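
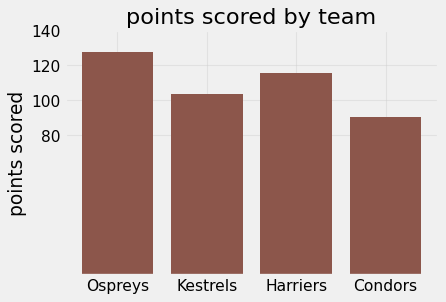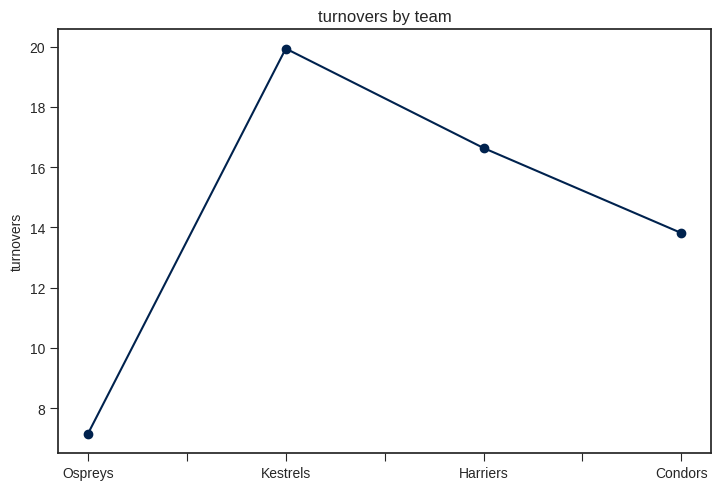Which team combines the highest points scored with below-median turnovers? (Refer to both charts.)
Chart 2 median turnovers ≈ 16; below-median teams: Ospreys, Condors. Among those, Ospreys has the highest points scored (≈ 120).

Ospreys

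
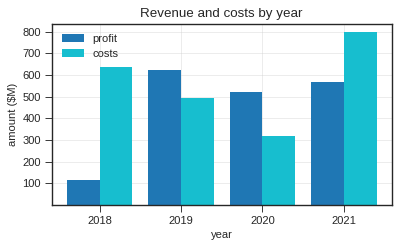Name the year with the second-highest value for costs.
Top 3 for costs: 2021 ≈ 800, 2018 ≈ 600, 2019 ≈ 500.

2018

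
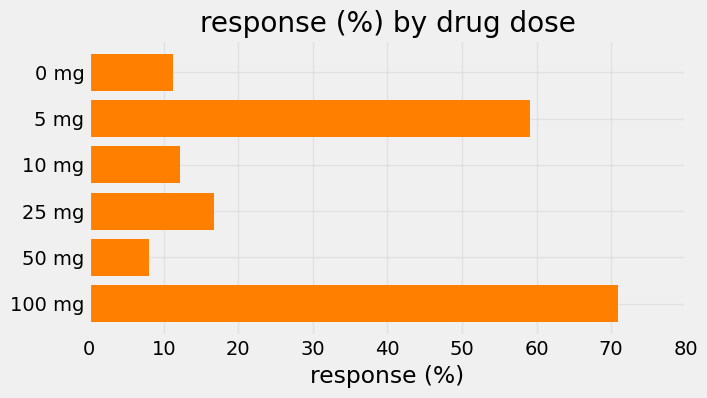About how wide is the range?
Max 100 mg ≈ 70, min 50 mg ≈ 10; range ≈ 60.

≈ 60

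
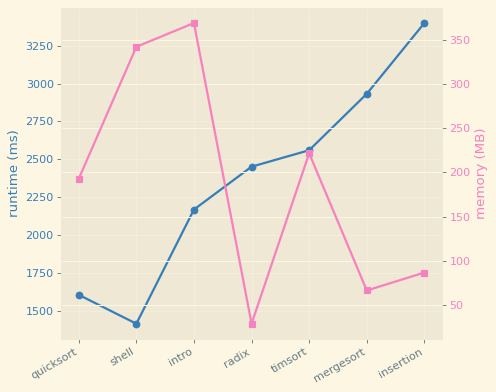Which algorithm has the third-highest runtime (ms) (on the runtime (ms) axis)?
timsort

Top 4 (on the runtime (ms) axis): insertion ≈ 3400, mergesort ≈ 3000, timsort ≈ 2600, radix ≈ 2400.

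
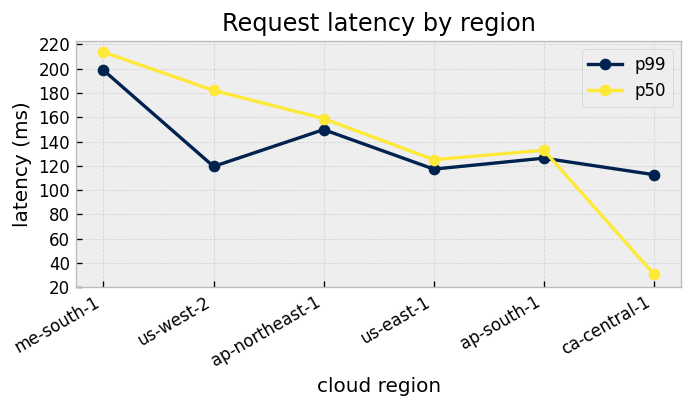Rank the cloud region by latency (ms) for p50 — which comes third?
Top 4 for p50: me-south-1 ≈ 220, us-west-2 ≈ 180, ap-northeast-1 ≈ 160, ap-south-1 ≈ 140.

ap-northeast-1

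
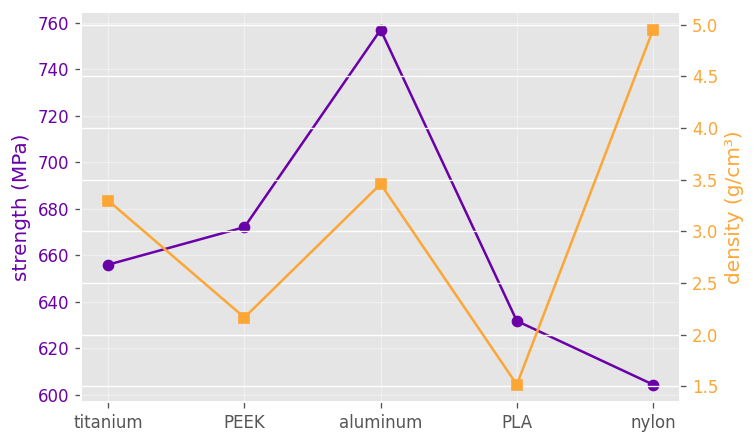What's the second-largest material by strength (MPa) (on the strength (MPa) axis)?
PEEK

Top 3 (on the strength (MPa) axis): aluminum ≈ 760, PEEK ≈ 680, titanium ≈ 660.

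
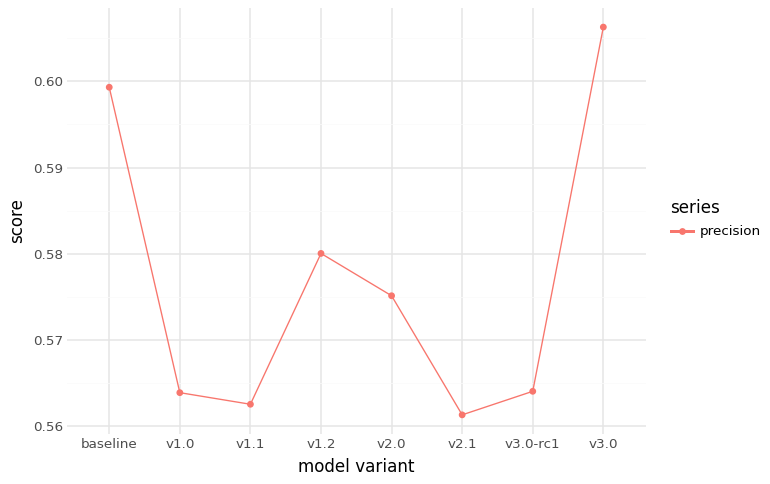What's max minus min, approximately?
≈ 0.05

Max v3.0 ≈ 0.61, min v2.1 ≈ 0.56; range ≈ 0.05.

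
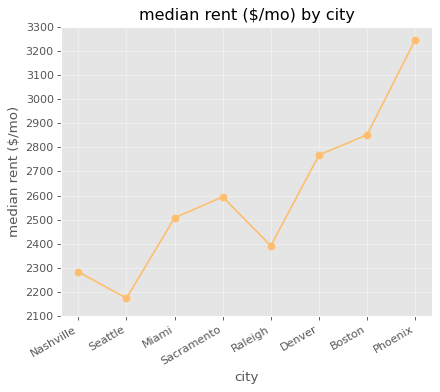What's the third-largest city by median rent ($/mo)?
Denver

Top 4: Phoenix ≈ 3200, Boston ≈ 2900, Denver ≈ 2800, Sacramento ≈ 2600.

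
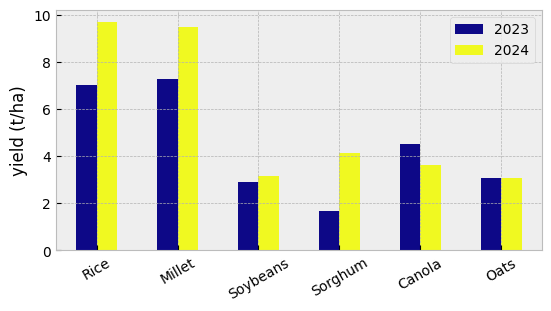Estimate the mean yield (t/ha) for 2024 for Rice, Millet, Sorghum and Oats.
(10 + 9 + 4 + 3) / 4 ≈ 6.

≈ 6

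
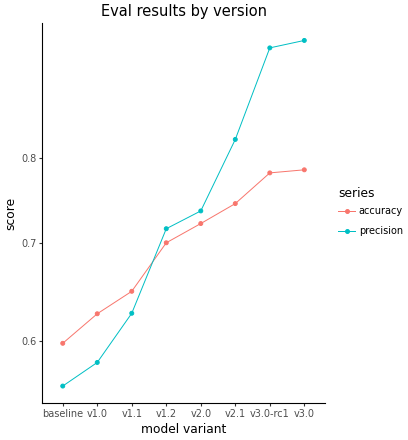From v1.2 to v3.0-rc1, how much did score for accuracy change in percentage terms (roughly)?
v1.2 ≈ 0.70, v3.0-rc1 ≈ 0.80; (0.80 − 0.70) / 0.70 ≈ +14.3%.

≈ +14.3%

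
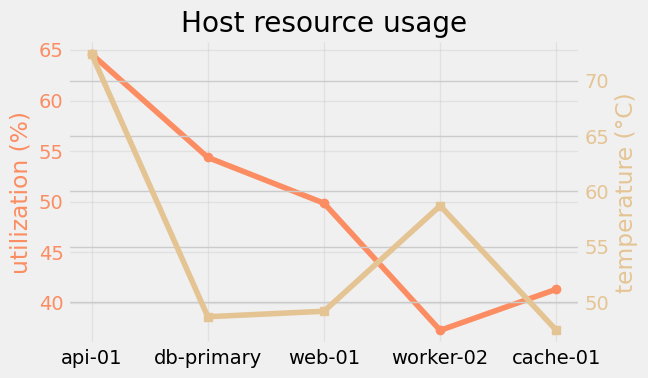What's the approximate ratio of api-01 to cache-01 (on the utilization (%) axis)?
≈ 1.62×

api-01 ≈ 65, cache-01 ≈ 40; 65/40 ≈ 1.62.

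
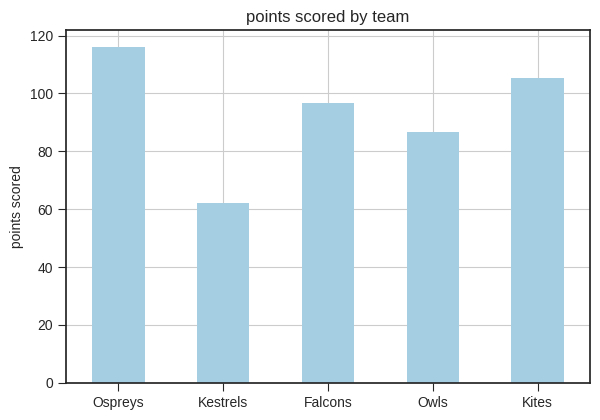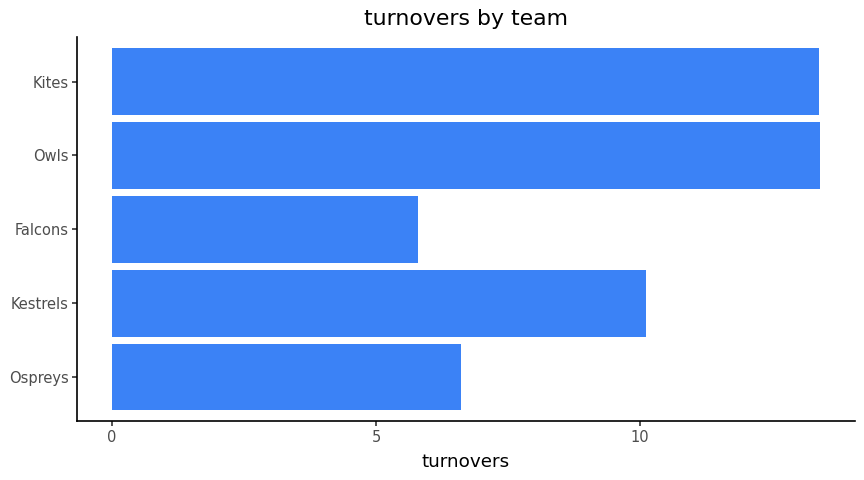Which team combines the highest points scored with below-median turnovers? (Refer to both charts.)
Chart 2 median turnovers ≈ 10; below-median teams: Ospreys, Falcons. Among those, Ospreys has the highest points scored (≈ 120).

Ospreys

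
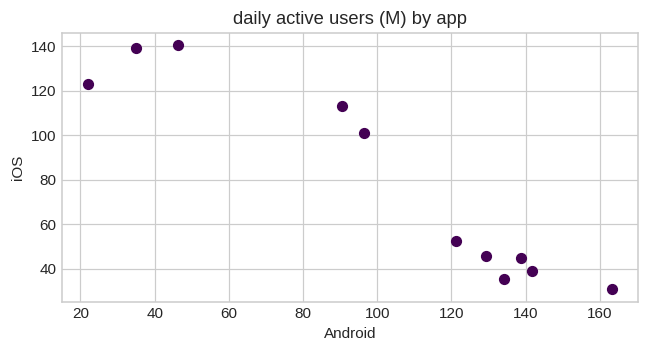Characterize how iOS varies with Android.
negative, strong

Points are negatively correlated; strong (|r| ≈ 0.9).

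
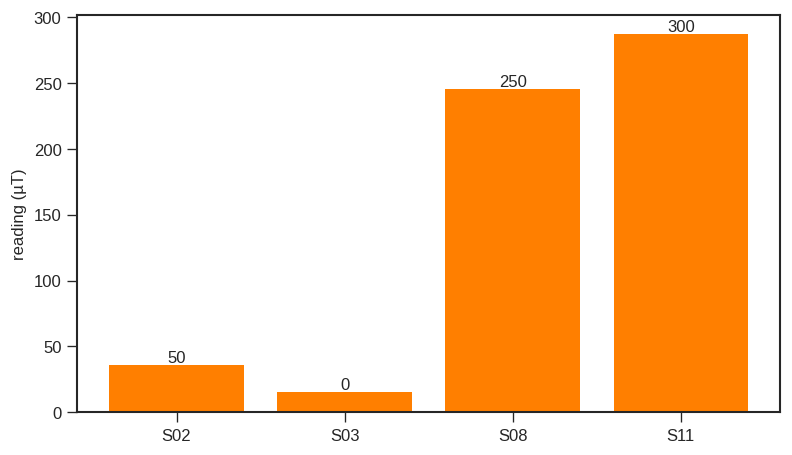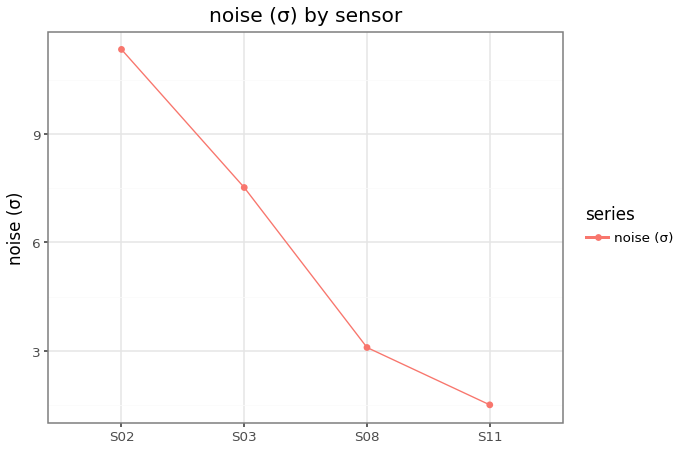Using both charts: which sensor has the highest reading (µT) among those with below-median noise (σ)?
Chart 2 median noise (σ) ≈ 6; below-median sensors: S08, S11. Among those, S11 has the highest reading (µT) (≈ 300).

S11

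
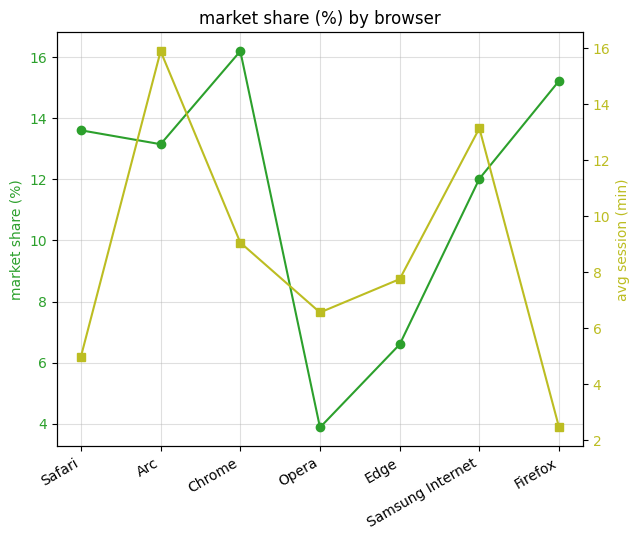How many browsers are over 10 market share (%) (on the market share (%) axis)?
5

Above 10: Safari, Arc, Chrome, Samsung Internet, Firefox.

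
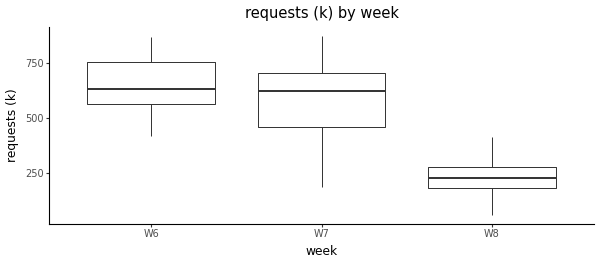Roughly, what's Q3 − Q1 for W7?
≈ 250

Q3 ≈ 700, Q1 ≈ 450; IQR ≈ 250.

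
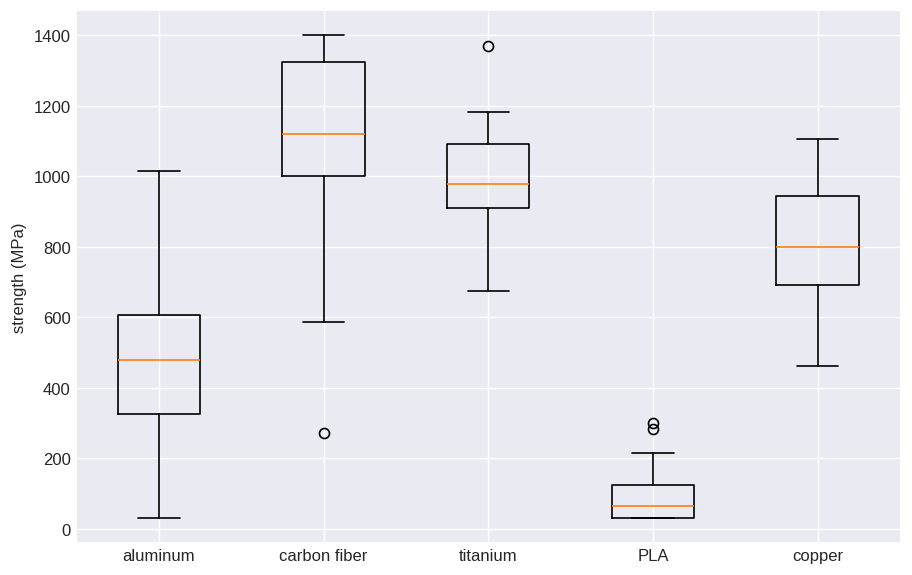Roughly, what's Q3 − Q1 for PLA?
Q3 ≈ 100, Q1 ≈ 0; IQR ≈ 100.

≈ 100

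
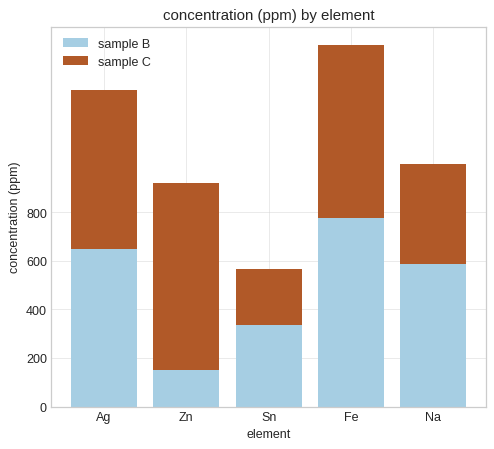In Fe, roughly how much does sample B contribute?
sample B top ≈ 800, bottom ≈ 0; segment ≈ 800.

≈ 800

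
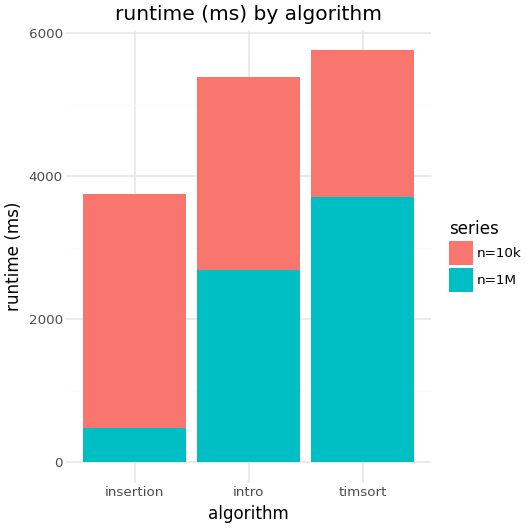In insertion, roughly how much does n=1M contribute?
n=1M top ≈ 500, bottom ≈ 0; segment ≈ 500.

≈ 500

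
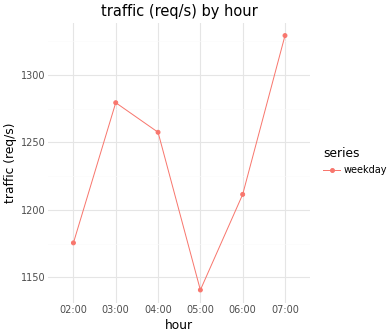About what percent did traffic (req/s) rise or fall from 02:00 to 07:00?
02:00 ≈ 1180, 07:00 ≈ 1320; (1320 − 1180) / 1180 ≈ +11.9%.

≈ +11.9%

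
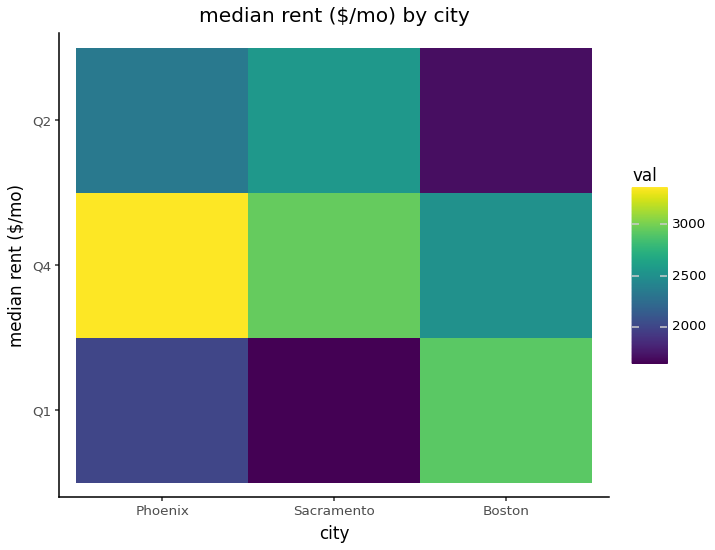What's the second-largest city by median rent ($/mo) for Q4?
Sacramento

Top 3 for Q4: Phoenix ≈ 3400, Sacramento ≈ 3000, Boston ≈ 2600.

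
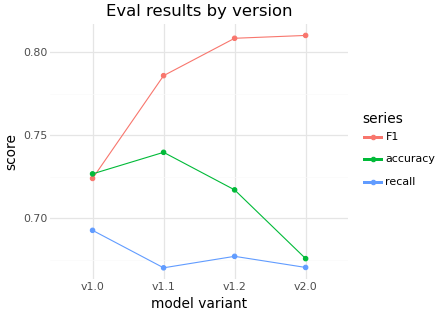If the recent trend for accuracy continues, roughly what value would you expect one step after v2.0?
Last three: 0.74, 0.72, 0.68 → slope ≈ -0.03/step → next ≈ 0.65.

≈ 0.65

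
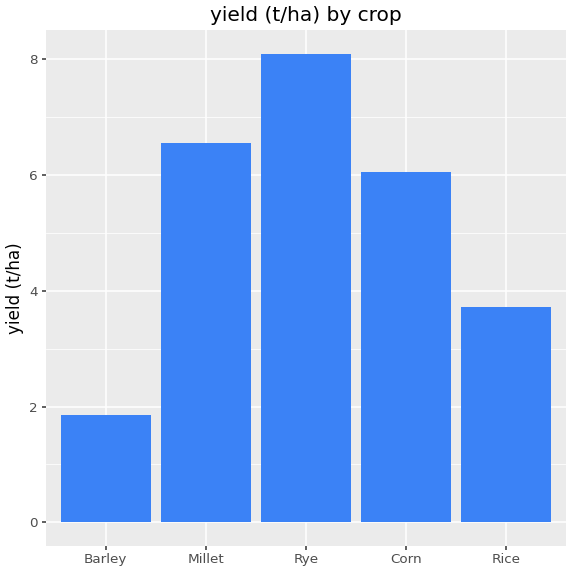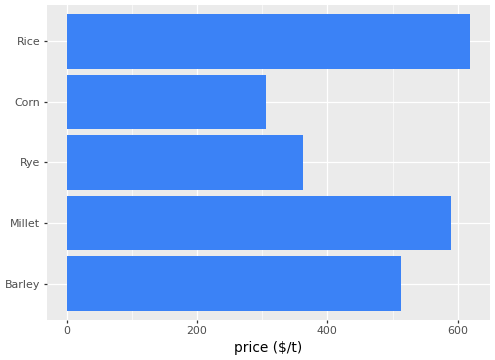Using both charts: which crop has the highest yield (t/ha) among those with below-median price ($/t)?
Chart 2 median price ($/t) ≈ 500; below-median crops: Rye, Corn. Among those, Rye has the highest yield (t/ha) (≈ 8).

Rye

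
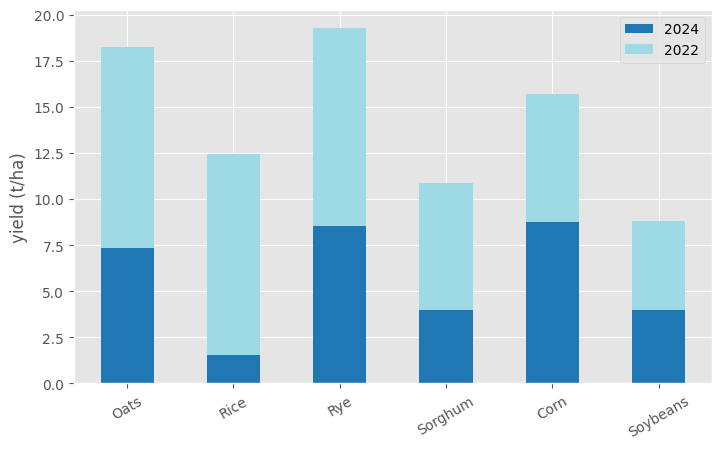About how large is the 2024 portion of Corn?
2024 top ≈ 8, bottom ≈ 0; segment ≈ 8.

≈ 8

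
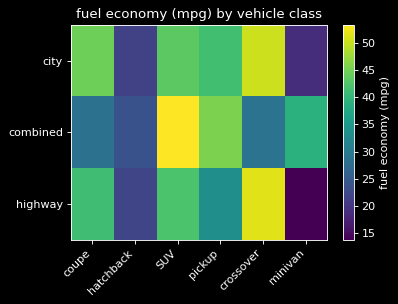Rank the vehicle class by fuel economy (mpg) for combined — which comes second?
pickup

Top 3 for combined: SUV ≈ 55, pickup ≈ 45, minivan ≈ 40.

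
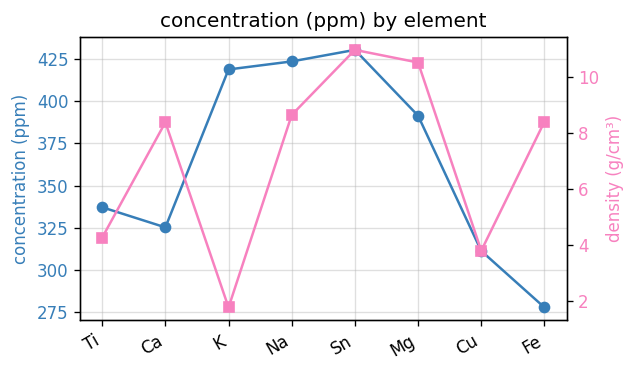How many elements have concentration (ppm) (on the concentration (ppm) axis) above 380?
4

Above 380: K, Na, Sn, Mg.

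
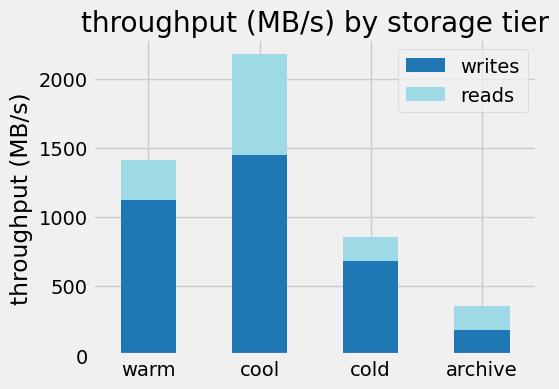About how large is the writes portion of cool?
≈ 1400

writes top ≈ 1400, bottom ≈ 0; segment ≈ 1400.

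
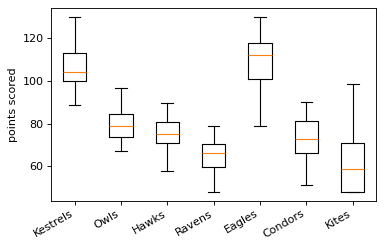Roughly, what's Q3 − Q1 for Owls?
≈ 10

Q3 ≈ 85, Q1 ≈ 75; IQR ≈ 10.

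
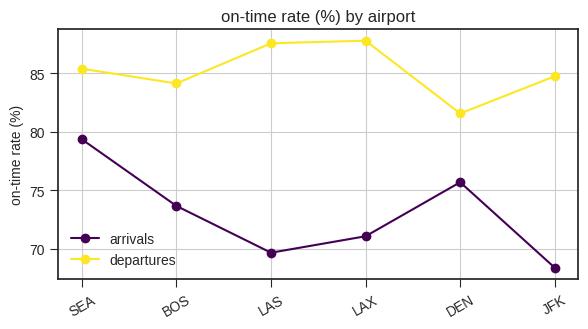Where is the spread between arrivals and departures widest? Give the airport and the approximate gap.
LAS: arrivals ≈ 70, departures ≈ 88 → gap ≈ 18. Next-largest (LAX) is only ≈ 16.

LAS, ≈ 18 %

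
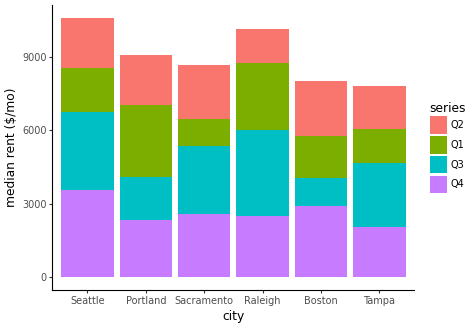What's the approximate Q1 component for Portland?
≈ 3000

Q1 top ≈ 7000, bottom ≈ 4000; segment ≈ 3000.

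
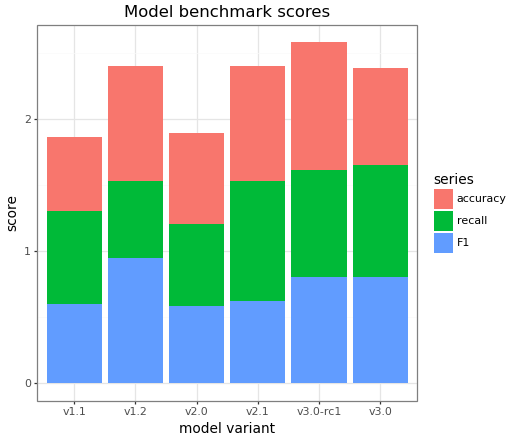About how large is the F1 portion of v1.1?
≈ 0.5

F1 top ≈ 0.5, bottom ≈ 0.0; segment ≈ 0.5.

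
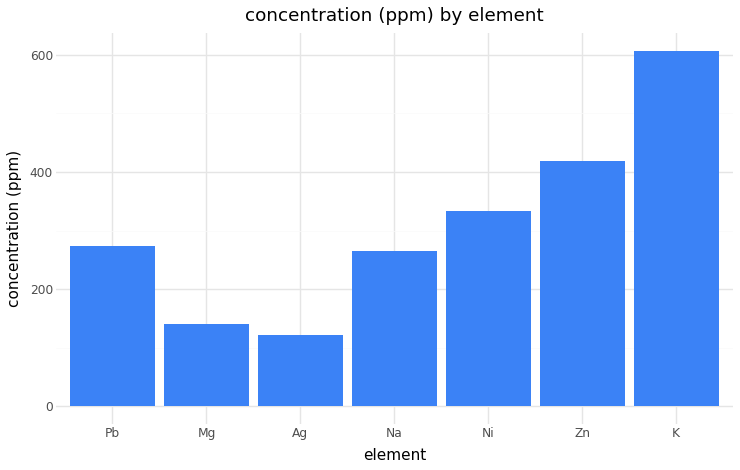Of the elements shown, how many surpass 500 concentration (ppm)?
Above 500: K.

1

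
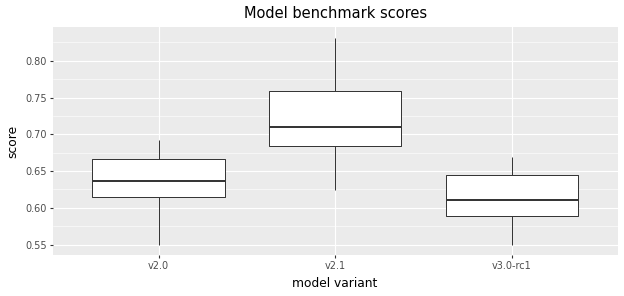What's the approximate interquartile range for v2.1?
≈ 0.08

Q3 ≈ 0.76, Q1 ≈ 0.68; IQR ≈ 0.08.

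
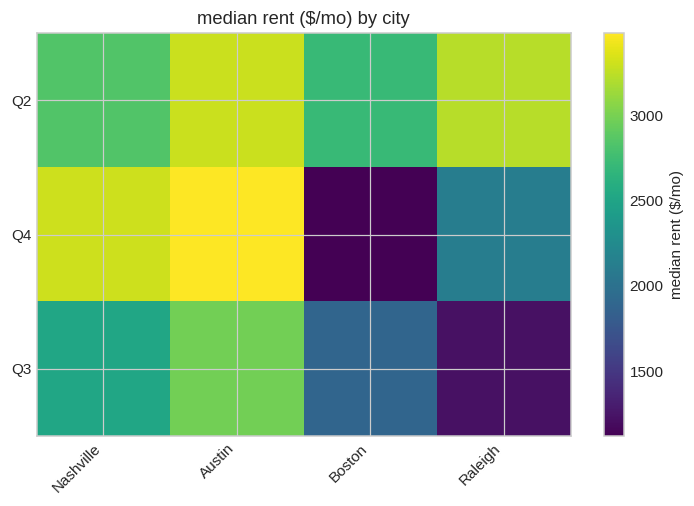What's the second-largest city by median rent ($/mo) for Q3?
Nashville

Top 3 for Q3: Austin ≈ 3000, Nashville ≈ 2600, Boston ≈ 1800.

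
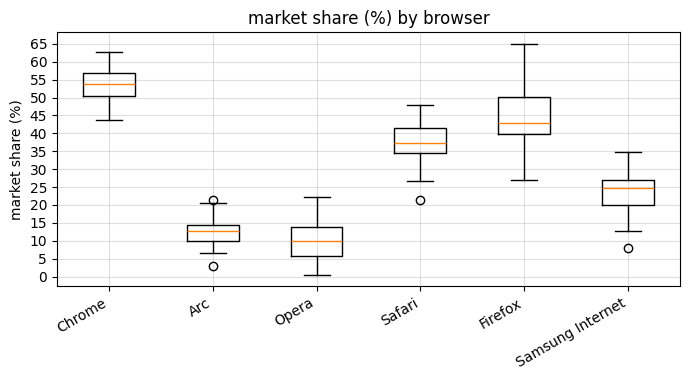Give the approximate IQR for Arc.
≈ 5

Q3 ≈ 15, Q1 ≈ 10; IQR ≈ 5.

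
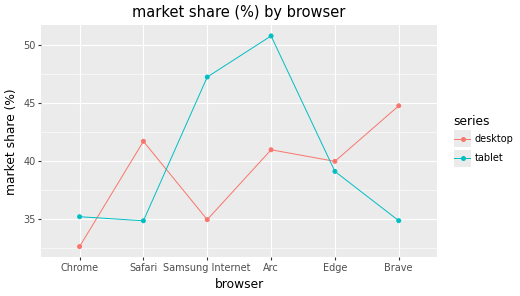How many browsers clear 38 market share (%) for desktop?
Above 38: Safari, Arc, Edge, Brave.

4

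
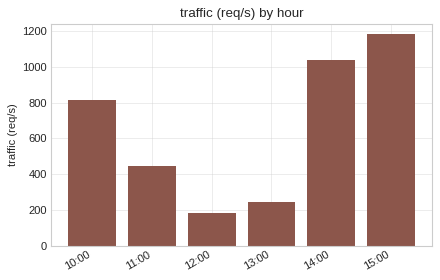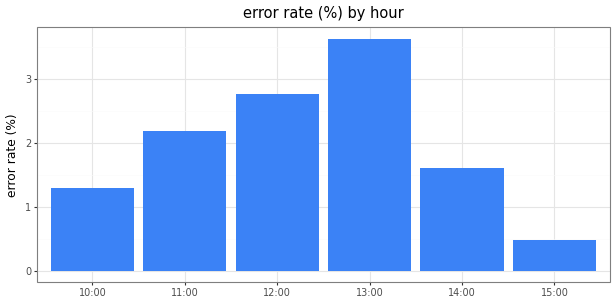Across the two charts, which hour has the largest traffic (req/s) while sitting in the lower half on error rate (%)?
Chart 2 median error rate (%) ≈ 2; below-median hours: 10:00, 14:00, 15:00. Among those, 15:00 has the highest traffic (req/s) (≈ 1200).

15:00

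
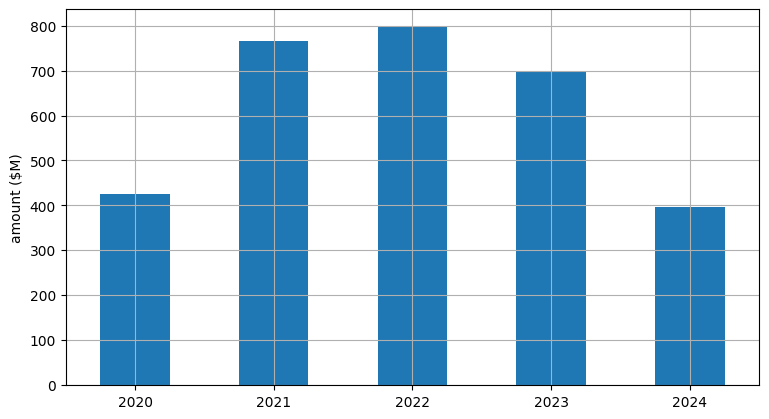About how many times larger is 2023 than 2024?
≈ 1.75×

2023 ≈ 700, 2024 ≈ 400; 700/400 ≈ 1.75.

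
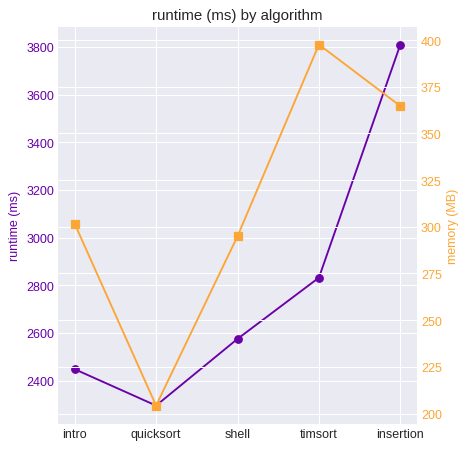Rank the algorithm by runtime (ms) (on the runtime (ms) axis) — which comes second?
Top 3 (on the runtime (ms) axis): insertion ≈ 3800, timsort ≈ 2800, shell ≈ 2600.

timsort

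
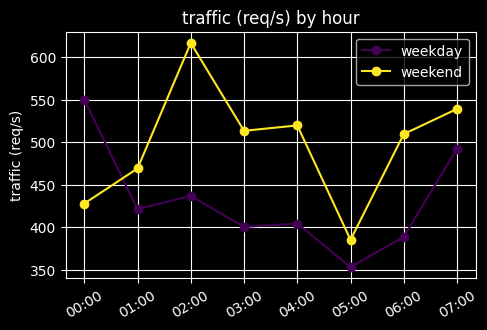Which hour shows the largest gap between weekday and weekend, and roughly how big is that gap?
02:00: weekday ≈ 425, weekend ≈ 625 → gap ≈ 200. Next-largest (00:00) is only ≈ 125.

02:00, ≈ 200 req/s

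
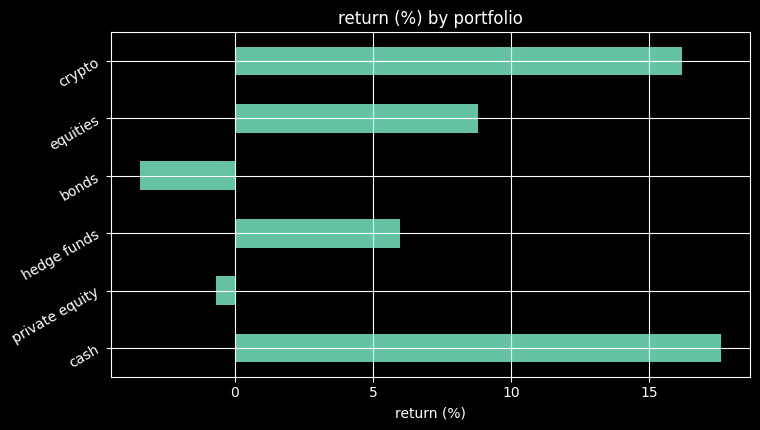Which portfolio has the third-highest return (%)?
Top 4: cash ≈ 18, crypto ≈ 16, equities ≈ 8, hedge funds ≈ 6.

equities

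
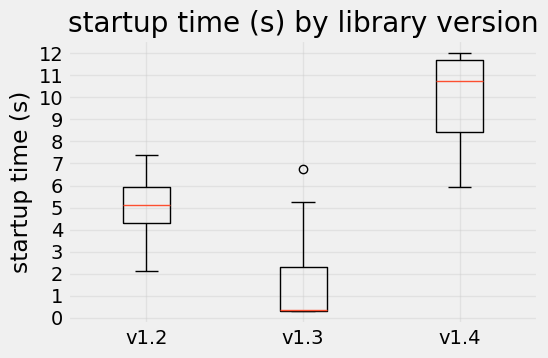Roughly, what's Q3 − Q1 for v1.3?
Q3 ≈ 2, Q1 ≈ 0; IQR ≈ 2.

≈ 2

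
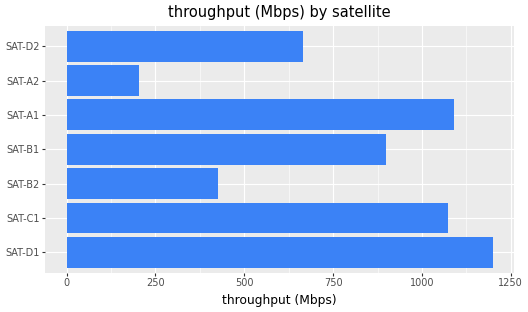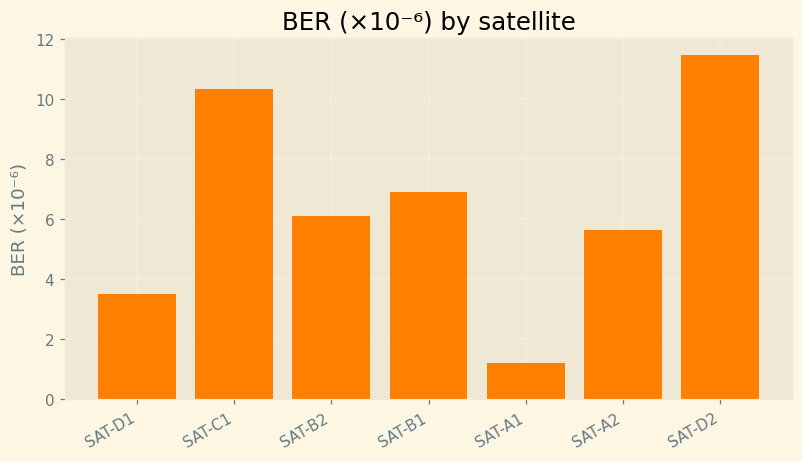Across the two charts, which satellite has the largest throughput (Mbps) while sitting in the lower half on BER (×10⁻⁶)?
SAT-D1

Chart 2 median BER (×10⁻⁶) ≈ 6; below-median satellites: SAT-D1, SAT-A1, SAT-A2. Among those, SAT-D1 has the highest throughput (Mbps) (≈ 1200).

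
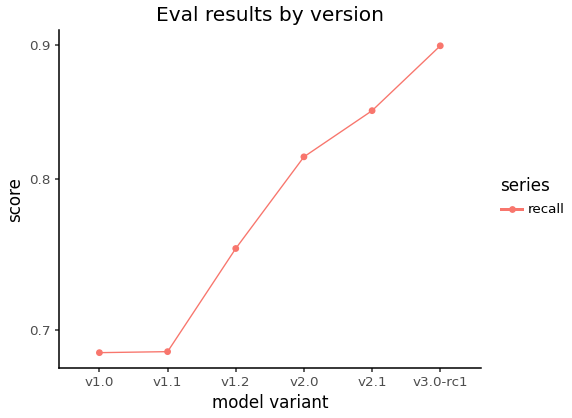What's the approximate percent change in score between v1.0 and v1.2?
≈ +11.8%

v1.0 ≈ 0.68, v1.2 ≈ 0.76; (0.76 − 0.68) / 0.68 ≈ +11.8%.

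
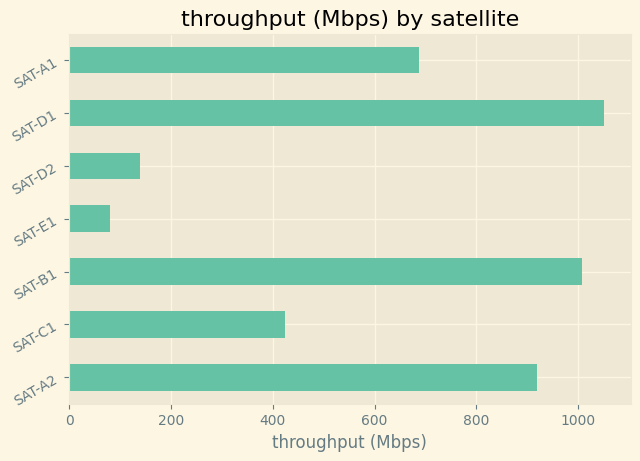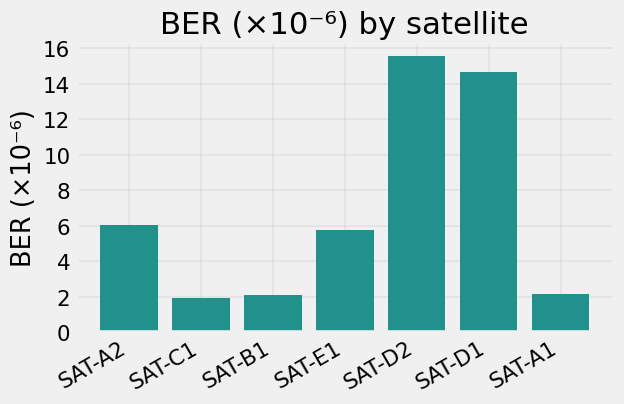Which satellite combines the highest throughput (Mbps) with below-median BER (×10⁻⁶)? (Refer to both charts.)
Chart 2 median BER (×10⁻⁶) ≈ 6; below-median satellites: SAT-C1, SAT-B1, SAT-A1. Among those, SAT-B1 has the highest throughput (Mbps) (≈ 1000).

SAT-B1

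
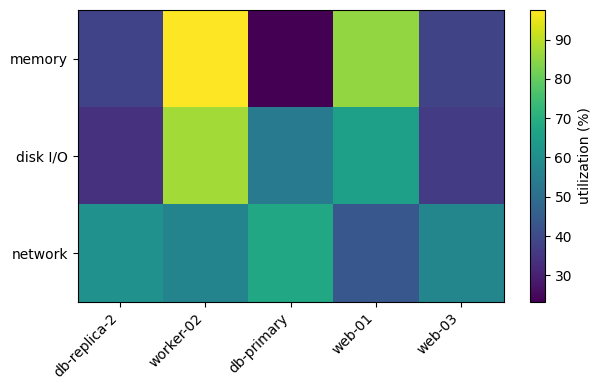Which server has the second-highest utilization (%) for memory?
web-01

Top 3 for memory: worker-02 ≈ 100, web-01 ≈ 90, web-03 ≈ 40.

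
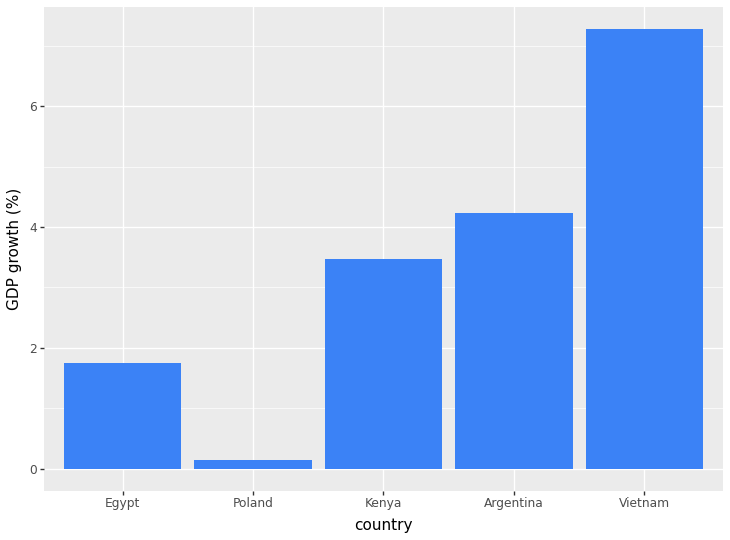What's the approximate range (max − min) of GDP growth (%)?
Max Vietnam ≈ 7, min Poland ≈ 0; range ≈ 7.

≈ 7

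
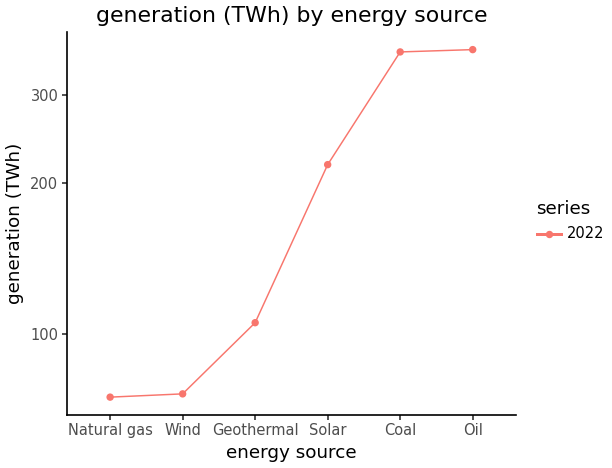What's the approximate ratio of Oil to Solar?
≈ 1.67×

Oil ≈ 375, Solar ≈ 225; 375/225 ≈ 1.67.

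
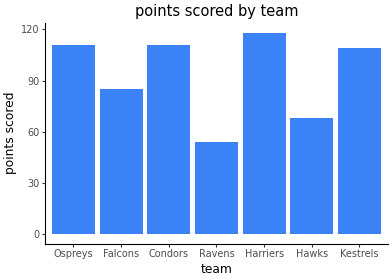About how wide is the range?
≈ 70

Max Harriers ≈ 120, min Ravens ≈ 50; range ≈ 70.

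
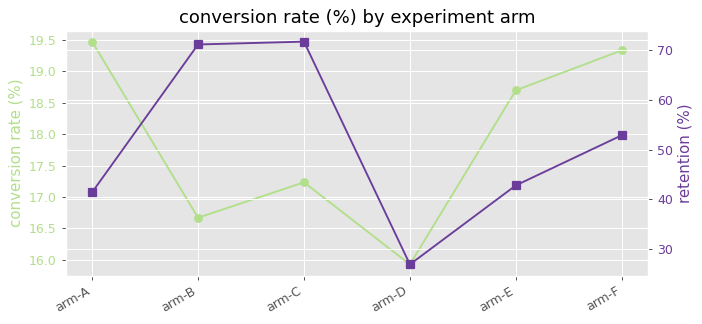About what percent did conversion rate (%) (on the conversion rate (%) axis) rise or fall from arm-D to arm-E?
arm-D ≈ 16.0, arm-E ≈ 18.5; (18.5 − 16.0) / 16.0 ≈ +15.6%.

≈ +15.6%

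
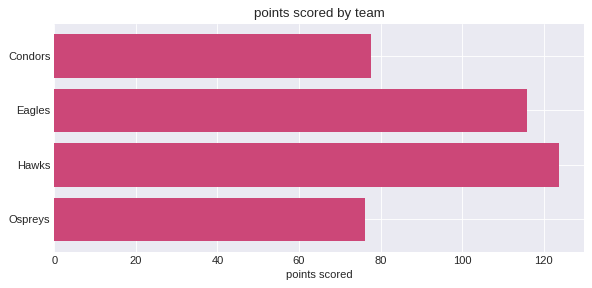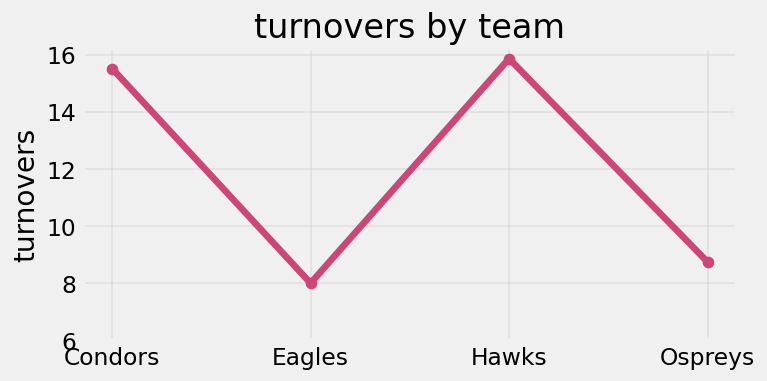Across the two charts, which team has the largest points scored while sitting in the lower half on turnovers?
Eagles

Chart 2 median turnovers ≈ 12; below-median teams: Eagles, Ospreys. Among those, Eagles has the highest points scored (≈ 120).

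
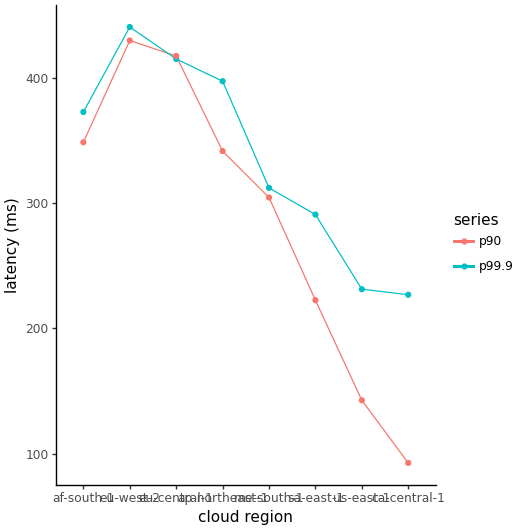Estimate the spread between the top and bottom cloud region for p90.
Max eu-west-2 ≈ 450, min ca-central-1 ≈ 100; range ≈ 350.

≈ 350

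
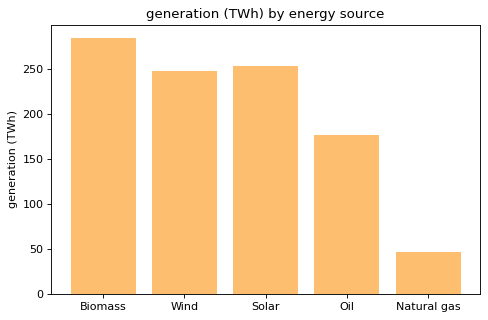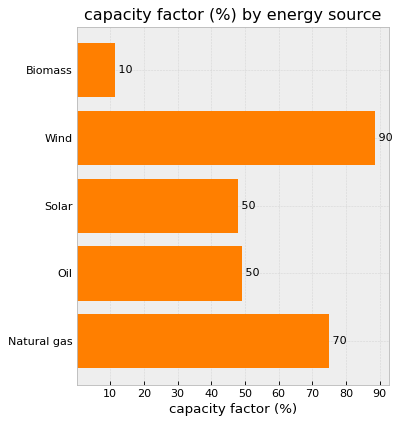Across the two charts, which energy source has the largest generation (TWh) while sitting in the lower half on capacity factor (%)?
Chart 2 median capacity factor (%) ≈ 50; below-median energy sources: Biomass, Solar. Among those, Biomass has the highest generation (TWh) (≈ 300).

Biomass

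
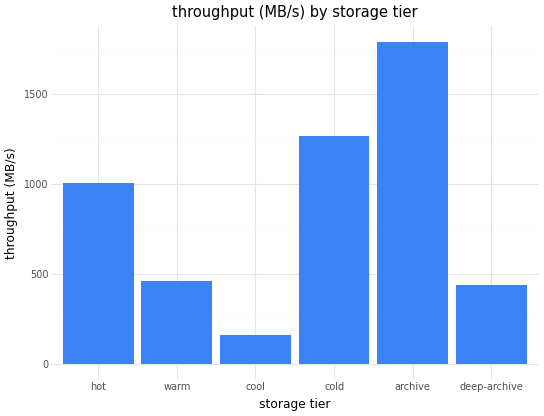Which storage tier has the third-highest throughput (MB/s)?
Top 4: archive ≈ 1800, cold ≈ 1200, hot ≈ 1000, warm ≈ 400.

hot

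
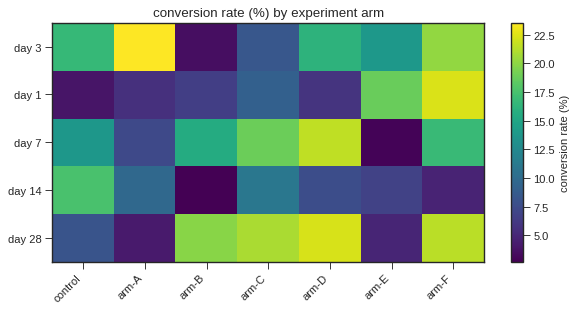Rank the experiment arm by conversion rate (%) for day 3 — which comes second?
Top 3 for day 3: arm-A ≈ 24, arm-F ≈ 20, control ≈ 16.

arm-F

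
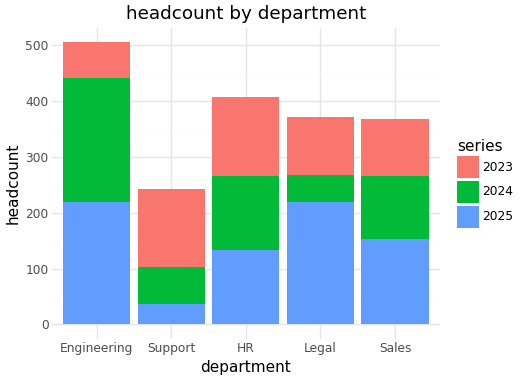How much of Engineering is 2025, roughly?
2025 top ≈ 200, bottom ≈ 0; segment ≈ 200.

≈ 200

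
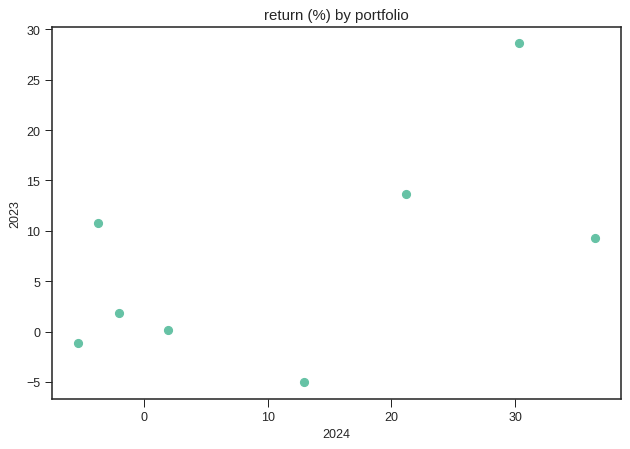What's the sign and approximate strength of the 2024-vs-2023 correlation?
Points are positively correlated; moderate (|r| ≈ 0.6).

positive, moderate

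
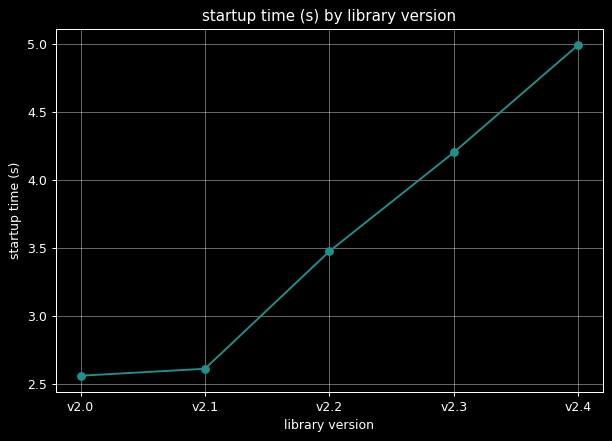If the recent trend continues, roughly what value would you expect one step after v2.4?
≈ 5.75

Last three: 3.5, 4.0, 5.0 → slope ≈ 0.75/step → next ≈ 5.75.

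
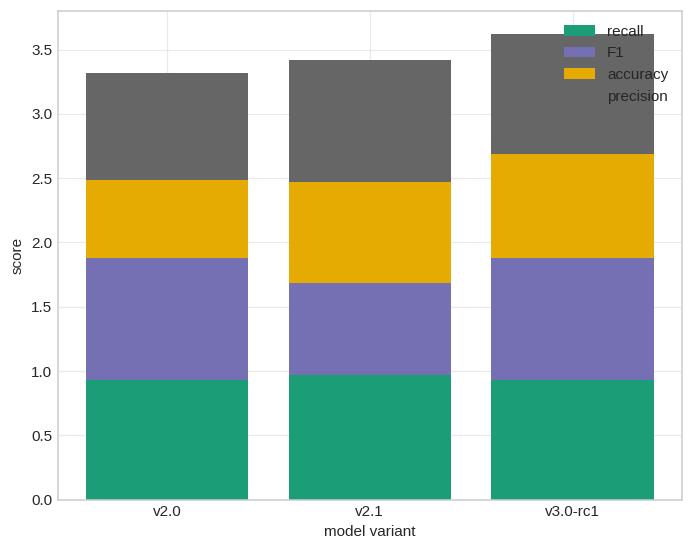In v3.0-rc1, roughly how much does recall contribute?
≈ 1.0

recall top ≈ 1.0, bottom ≈ 0.0; segment ≈ 1.0.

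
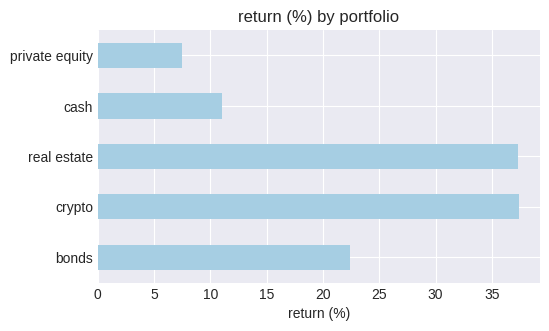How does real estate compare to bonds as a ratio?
real estate ≈ 35, bonds ≈ 20; 35/20 ≈ 1.75.

≈ 1.75×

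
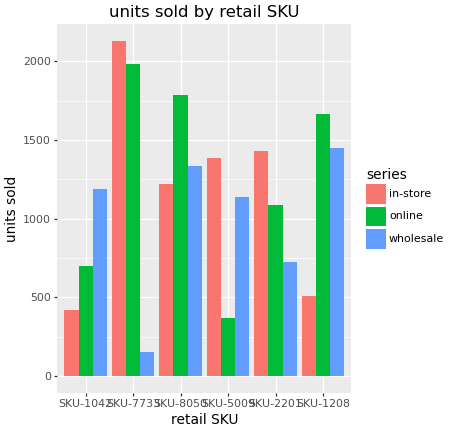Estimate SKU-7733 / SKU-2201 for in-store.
≈ 1.57×

SKU-7733 ≈ 2200, SKU-2201 ≈ 1400; 2200/1400 ≈ 1.57.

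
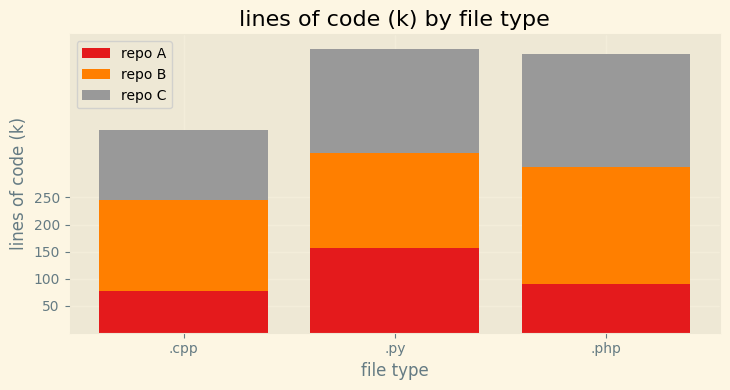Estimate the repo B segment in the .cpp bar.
≈ 150

repo B top ≈ 250, bottom ≈ 100; segment ≈ 150.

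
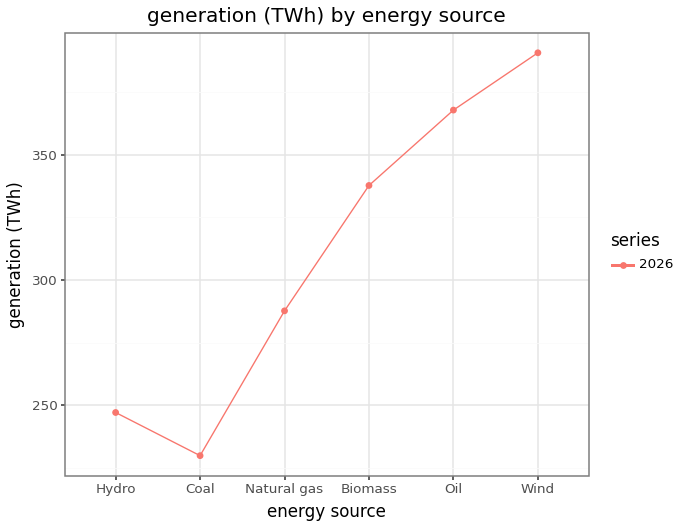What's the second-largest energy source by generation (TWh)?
Oil

Top 3: Wind ≈ 400, Oil ≈ 360, Biomass ≈ 340.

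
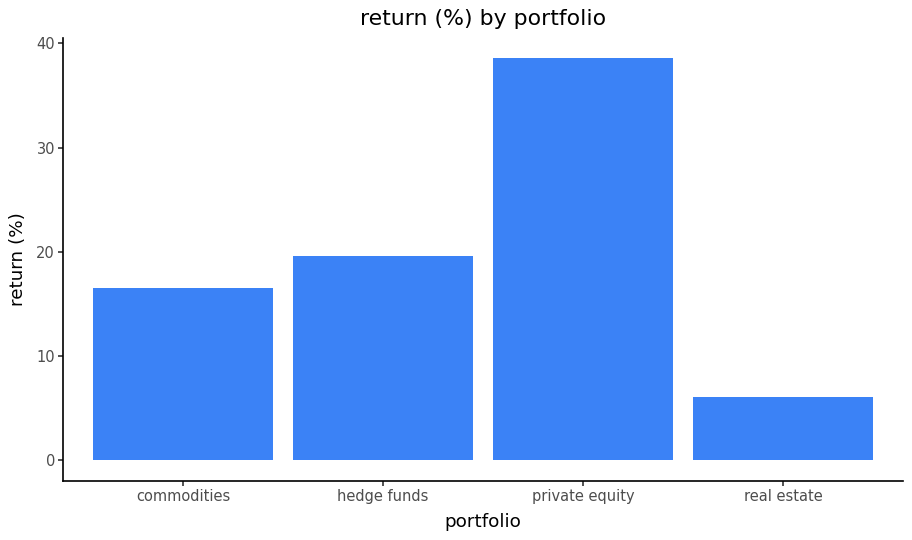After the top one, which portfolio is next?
Top 3: private equity ≈ 40, hedge funds ≈ 20, commodities ≈ 15.

hedge funds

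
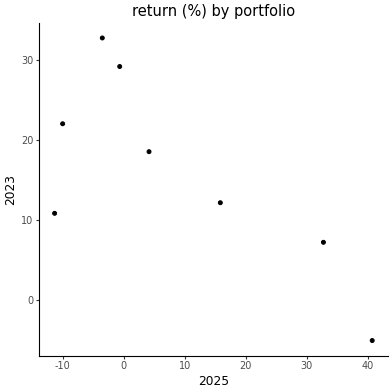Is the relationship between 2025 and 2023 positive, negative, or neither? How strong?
Points are negatively correlated; strong (|r| ≈ 0.8).

negative, strong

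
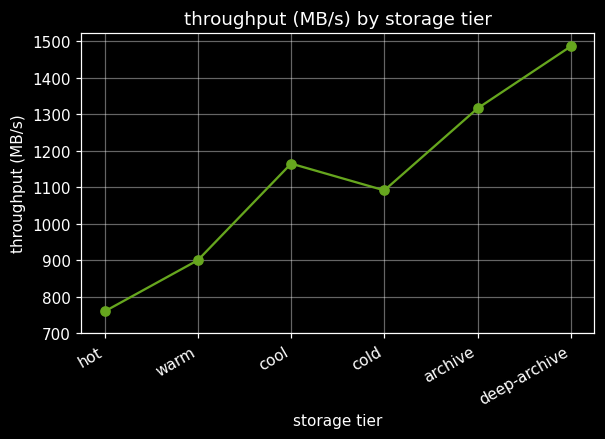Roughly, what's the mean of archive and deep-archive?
(1300 + 1500) / 2 ≈ 1400.

≈ 1400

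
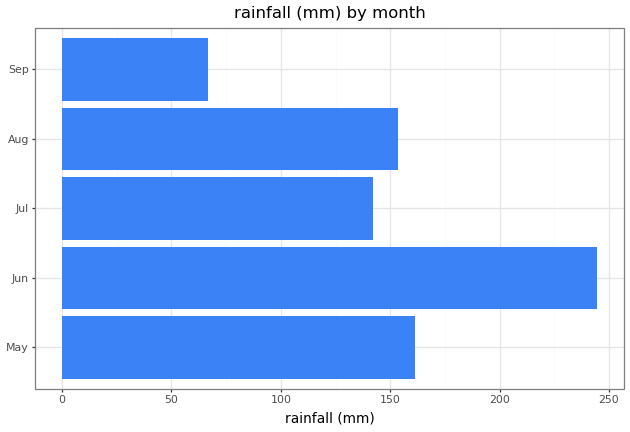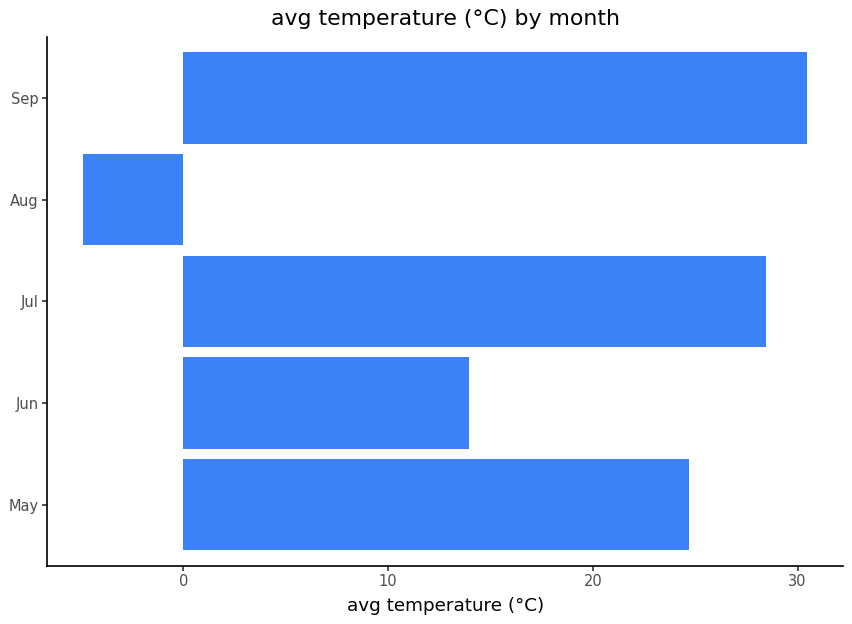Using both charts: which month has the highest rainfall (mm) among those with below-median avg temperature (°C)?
Jun

Chart 2 median avg temperature (°C) ≈ 25; below-median months: Jun, Aug. Among those, Jun has the highest rainfall (mm) (≈ 250).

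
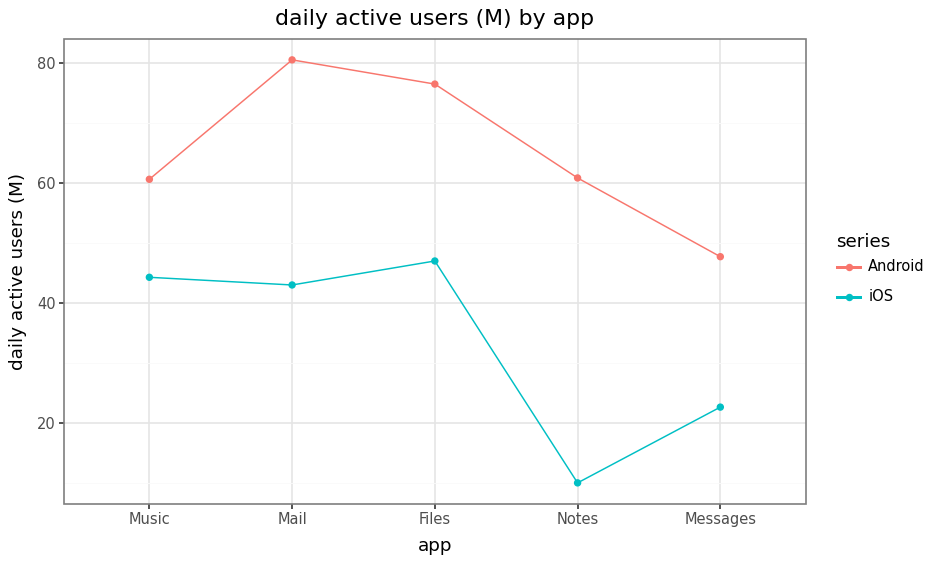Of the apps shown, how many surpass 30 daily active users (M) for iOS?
Above 30: Music, Mail, Files.

3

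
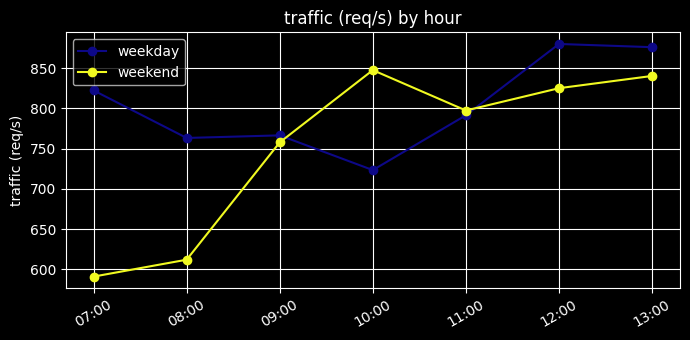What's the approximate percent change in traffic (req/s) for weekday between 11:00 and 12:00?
11:00 ≈ 800, 12:00 ≈ 875; (875 − 800) / 800 ≈ +9.4%.

≈ +9.4%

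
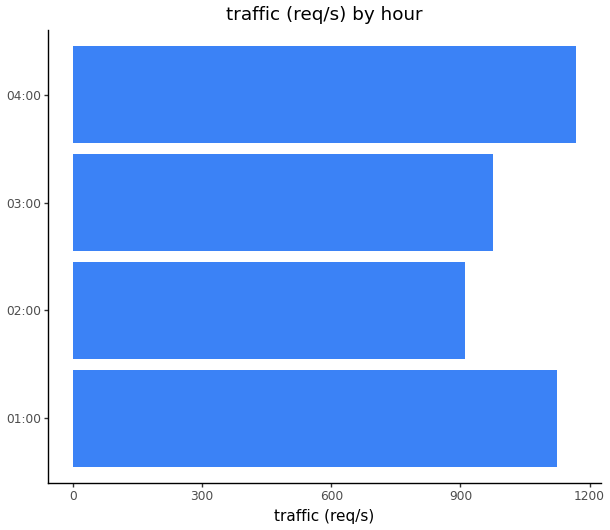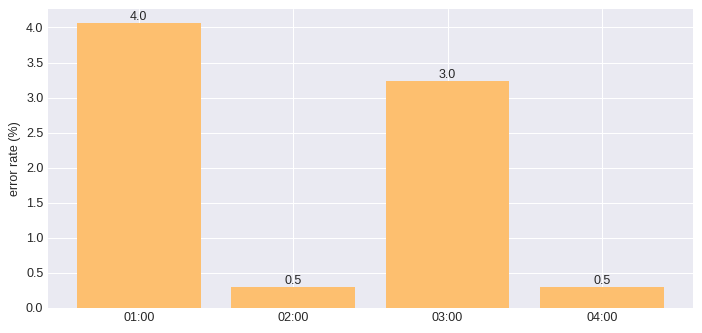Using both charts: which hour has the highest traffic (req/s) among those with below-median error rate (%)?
Chart 2 median error rate (%) ≈ 2; below-median hours: 02:00, 04:00. Among those, 04:00 has the highest traffic (req/s) (≈ 1200).

04:00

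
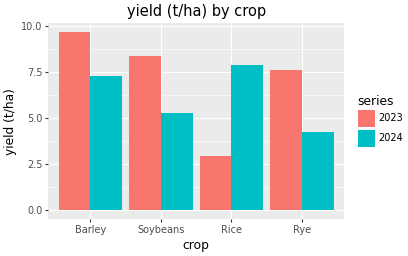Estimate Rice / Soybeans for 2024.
Rice ≈ 8, Soybeans ≈ 5; 8/5 ≈ 1.6.

≈ 1.6×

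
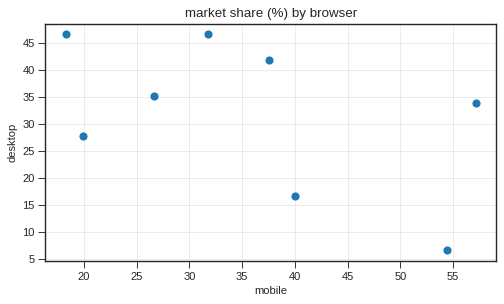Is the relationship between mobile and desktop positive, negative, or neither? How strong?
Points are negatively correlated; moderate (|r| ≈ 0.5).

negative, moderate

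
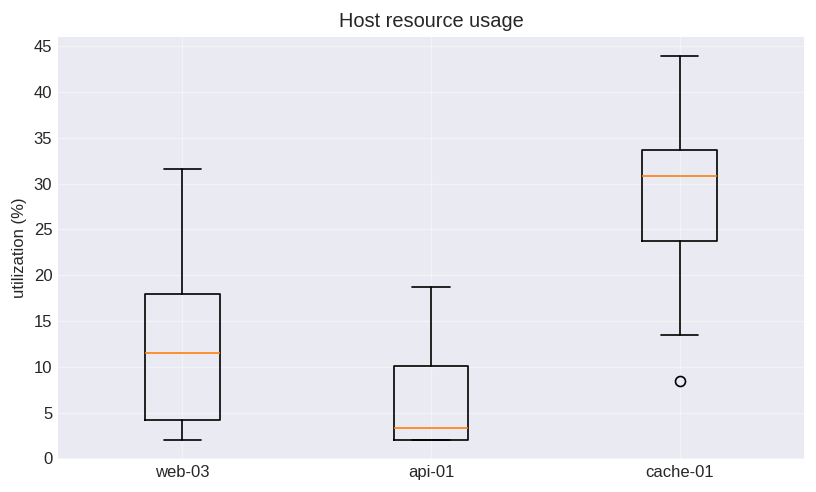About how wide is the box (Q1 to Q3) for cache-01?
≈ 10

Q3 ≈ 35, Q1 ≈ 25; IQR ≈ 10.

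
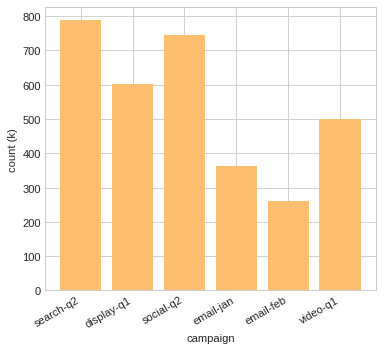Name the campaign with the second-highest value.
social-q2

Top 3: search-q2 ≈ 800, social-q2 ≈ 700, display-q1 ≈ 600.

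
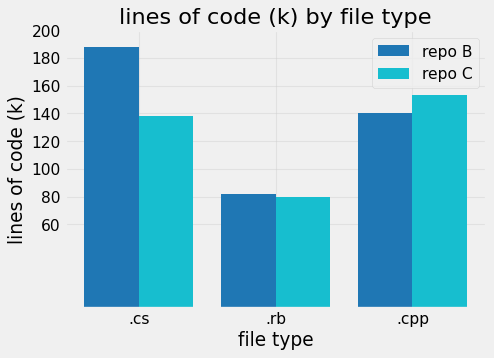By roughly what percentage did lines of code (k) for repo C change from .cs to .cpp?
≈ +14.3%

.cs ≈ 140, .cpp ≈ 160; (160 − 140) / 140 ≈ +14.3%.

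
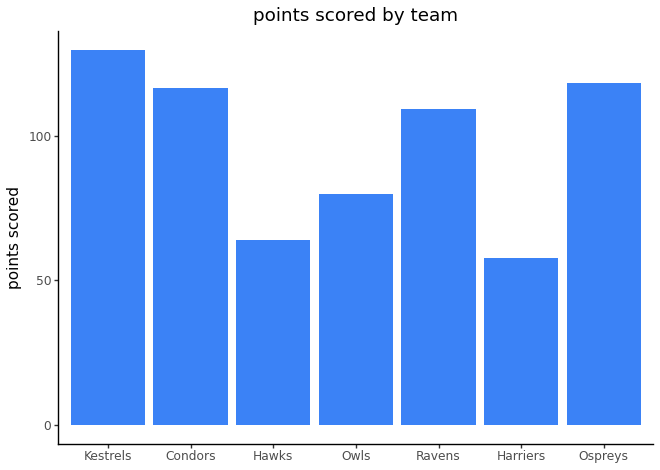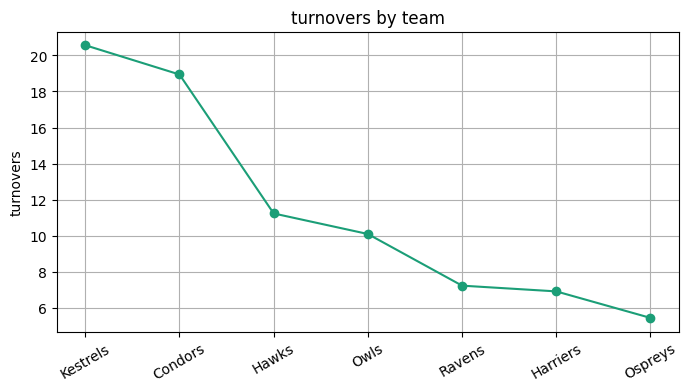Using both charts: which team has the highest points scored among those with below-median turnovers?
Ospreys

Chart 2 median turnovers ≈ 10; below-median teams: Ravens, Harriers, Ospreys. Among those, Ospreys has the highest points scored (≈ 120).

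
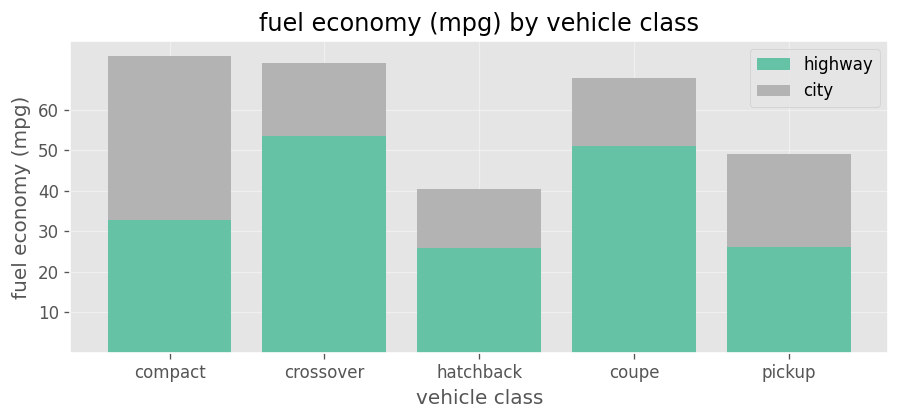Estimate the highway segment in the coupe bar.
highway top ≈ 50, bottom ≈ 0; segment ≈ 50.

≈ 50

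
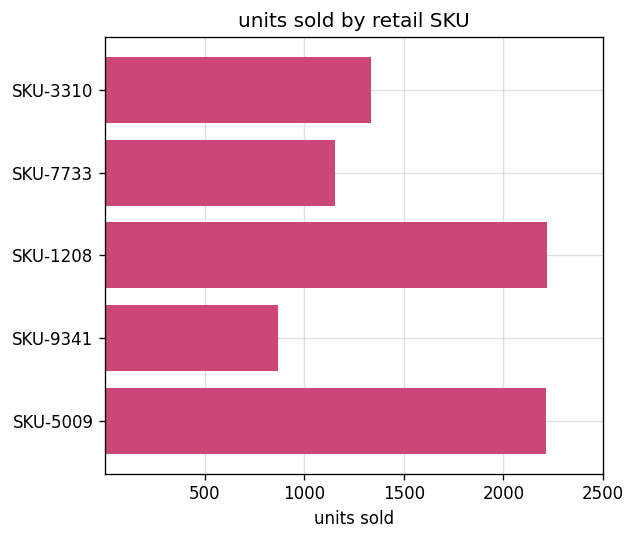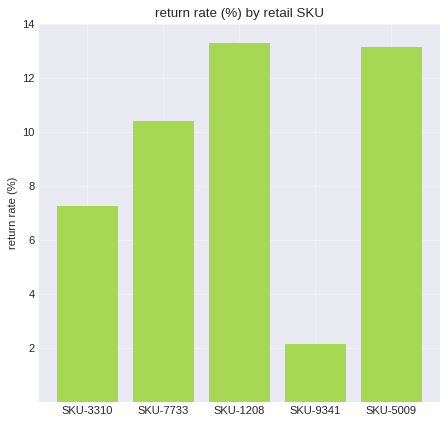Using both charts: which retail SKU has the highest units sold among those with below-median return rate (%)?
SKU-3310

Chart 2 median return rate (%) ≈ 10; below-median retail SKUs: SKU-3310, SKU-9341. Among those, SKU-3310 has the highest units sold (≈ 1500).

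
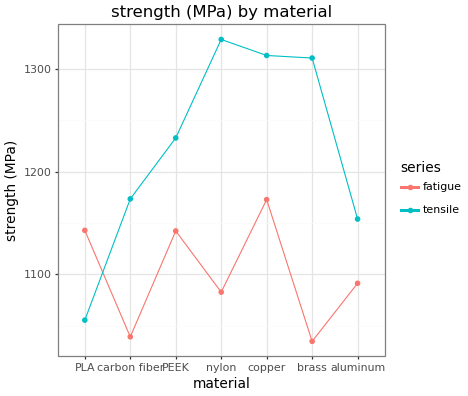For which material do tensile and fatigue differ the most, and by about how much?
brass, ≈ 275 MPa

brass: tensile ≈ 1300, fatigue ≈ 1025 → gap ≈ 275. Next-largest (nylon) is only ≈ 250.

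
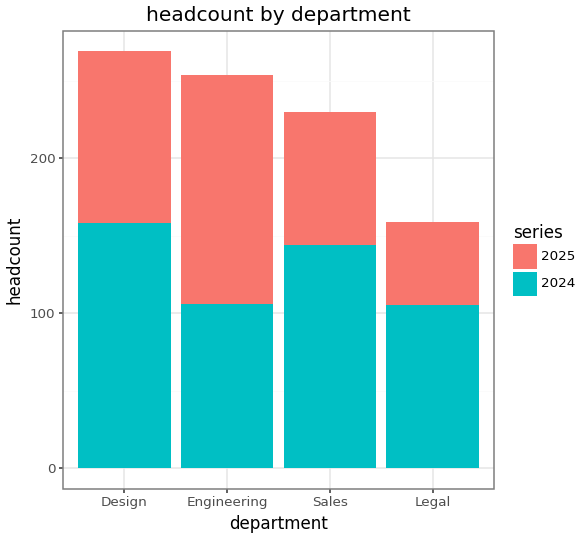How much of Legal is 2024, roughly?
≈ 100

2024 top ≈ 100, bottom ≈ 0; segment ≈ 100.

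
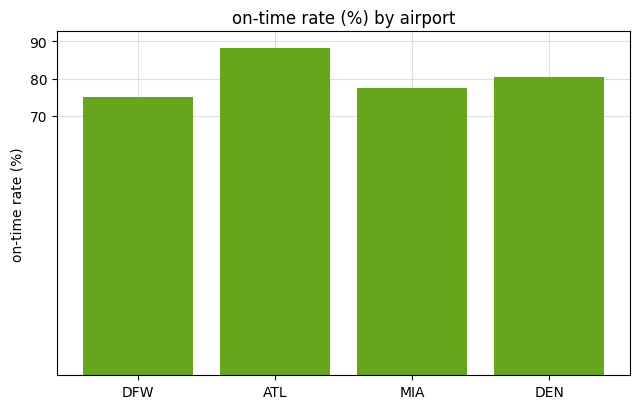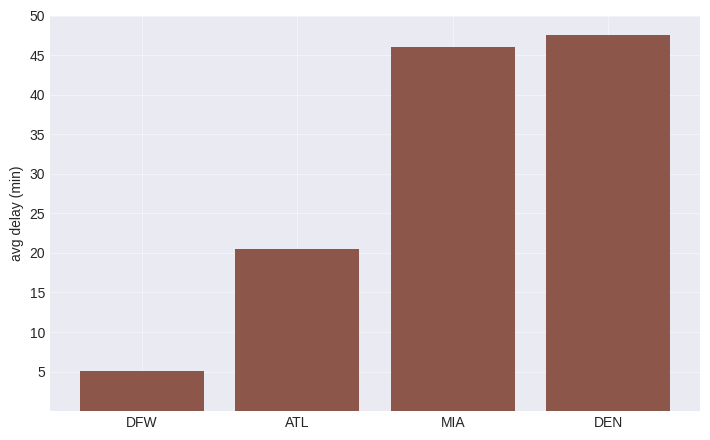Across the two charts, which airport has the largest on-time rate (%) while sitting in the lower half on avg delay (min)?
ATL

Chart 2 median avg delay (min) ≈ 35; below-median airports: DFW, ATL. Among those, ATL has the highest on-time rate (%) (≈ 90).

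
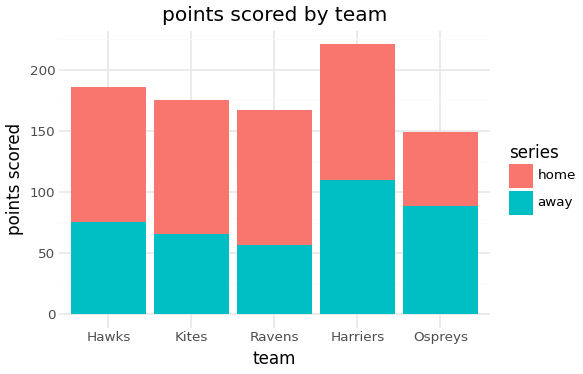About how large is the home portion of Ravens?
≈ 100

home top ≈ 160, bottom ≈ 60; segment ≈ 100.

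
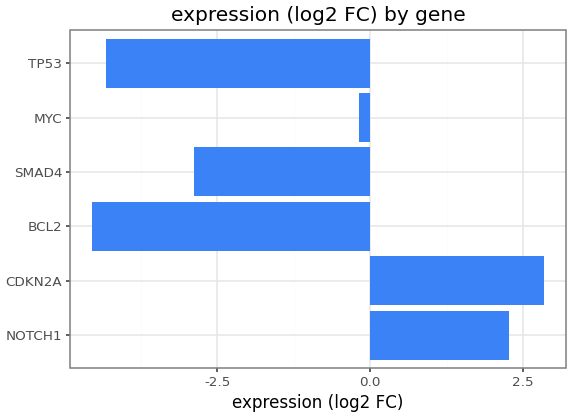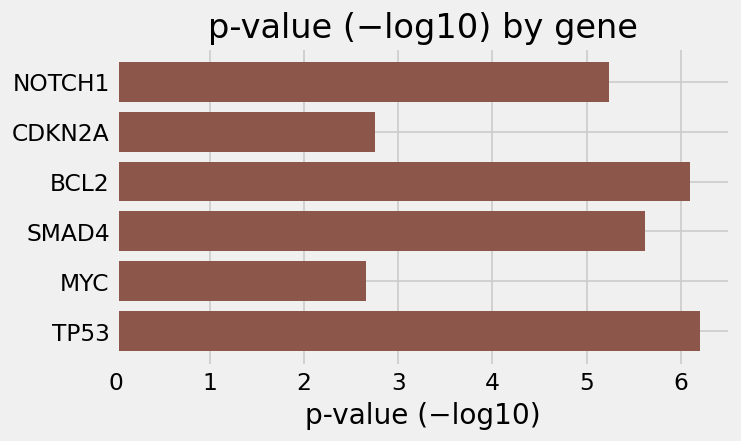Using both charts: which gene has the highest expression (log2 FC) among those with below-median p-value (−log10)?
Chart 2 median p-value (−log10) ≈ 5; below-median genes: NOTCH1, CDKN2A, MYC. Among those, CDKN2A has the highest expression (log2 FC) (≈ 3).

CDKN2A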